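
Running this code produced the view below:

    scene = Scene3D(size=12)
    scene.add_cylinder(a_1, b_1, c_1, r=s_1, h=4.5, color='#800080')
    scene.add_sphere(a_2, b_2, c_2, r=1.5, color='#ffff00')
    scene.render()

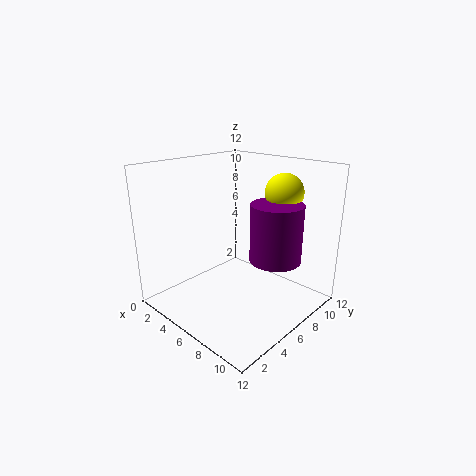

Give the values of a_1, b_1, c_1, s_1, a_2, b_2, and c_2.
a_1 = 9.5; b_1 = 6.5; c_1 = 5; s_1 = 2; a_2 = 9; b_2 = 8; c_2 = 10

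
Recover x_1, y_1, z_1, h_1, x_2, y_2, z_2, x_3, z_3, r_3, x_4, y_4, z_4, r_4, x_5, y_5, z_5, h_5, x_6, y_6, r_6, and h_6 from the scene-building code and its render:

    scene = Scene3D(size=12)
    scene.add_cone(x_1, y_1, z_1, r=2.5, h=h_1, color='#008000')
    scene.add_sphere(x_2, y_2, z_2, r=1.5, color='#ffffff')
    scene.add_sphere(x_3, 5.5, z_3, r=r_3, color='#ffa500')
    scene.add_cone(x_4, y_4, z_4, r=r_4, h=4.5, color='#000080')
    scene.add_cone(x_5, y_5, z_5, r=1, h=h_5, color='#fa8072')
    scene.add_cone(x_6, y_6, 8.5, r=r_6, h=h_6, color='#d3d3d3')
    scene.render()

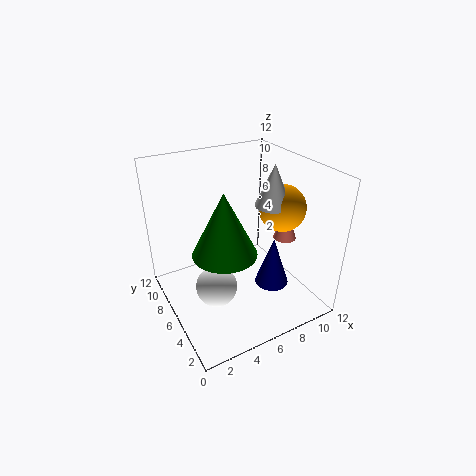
x_1 = 4
y_1 = 4.5
z_1 = 6
h_1 = 5
x_2 = 2.5
y_2 = 3
z_2 = 4.5
x_3 = 10
z_3 = 8
r_3 = 2
x_4 = 9
y_4 = 5
z_4 = 1
r_4 = 1.5
x_5 = 10.5
y_5 = 5.5
z_5 = 5
h_5 = 3
x_6 = 9
y_6 = 5.5
r_6 = 1.5
h_6 = 3.5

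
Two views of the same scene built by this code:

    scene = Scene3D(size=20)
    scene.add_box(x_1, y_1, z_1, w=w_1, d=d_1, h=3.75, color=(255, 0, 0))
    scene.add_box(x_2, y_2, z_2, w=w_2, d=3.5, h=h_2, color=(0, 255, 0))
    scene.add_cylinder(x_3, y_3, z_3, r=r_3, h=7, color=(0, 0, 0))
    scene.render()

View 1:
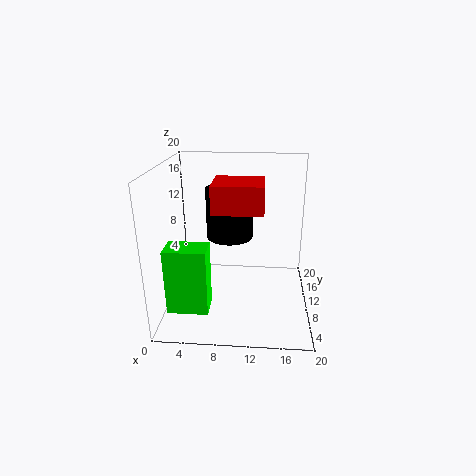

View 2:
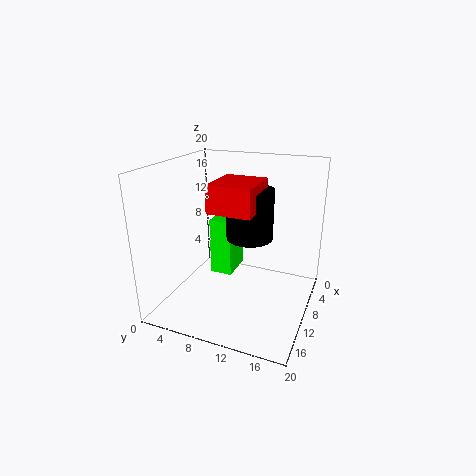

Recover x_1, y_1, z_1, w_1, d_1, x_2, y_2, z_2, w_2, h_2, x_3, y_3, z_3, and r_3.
x_1 = 6.75, y_1 = 7, z_1 = 14.25, w_1 = 6.75, d_1 = 6, x_2 = 1, y_2 = 3.75, z_2 = 1.5, w_2 = 5.5, h_2 = 9, x_3 = 8.75, y_3 = 11.25, z_3 = 9.75, r_3 = 3.25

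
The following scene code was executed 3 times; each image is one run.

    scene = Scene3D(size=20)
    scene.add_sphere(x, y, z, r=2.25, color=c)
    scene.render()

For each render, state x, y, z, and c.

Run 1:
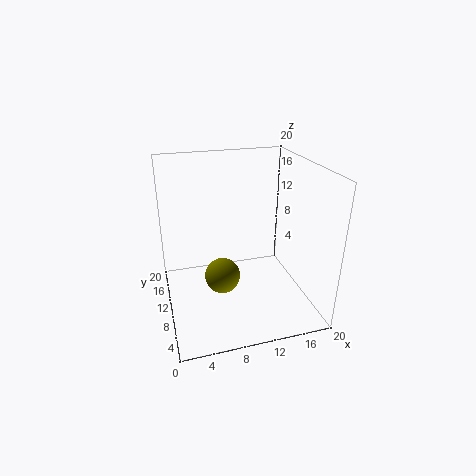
x = 6.75; y = 6; z = 7; c = 'olive'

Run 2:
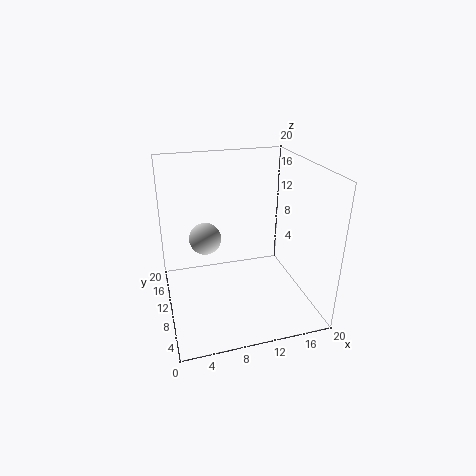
x = 5.75; y = 12; z = 9.5; c = 'lightgray'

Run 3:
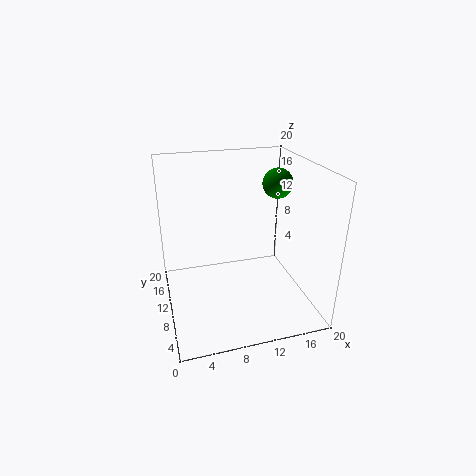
x = 17.25; y = 14; z = 16; c = 'green'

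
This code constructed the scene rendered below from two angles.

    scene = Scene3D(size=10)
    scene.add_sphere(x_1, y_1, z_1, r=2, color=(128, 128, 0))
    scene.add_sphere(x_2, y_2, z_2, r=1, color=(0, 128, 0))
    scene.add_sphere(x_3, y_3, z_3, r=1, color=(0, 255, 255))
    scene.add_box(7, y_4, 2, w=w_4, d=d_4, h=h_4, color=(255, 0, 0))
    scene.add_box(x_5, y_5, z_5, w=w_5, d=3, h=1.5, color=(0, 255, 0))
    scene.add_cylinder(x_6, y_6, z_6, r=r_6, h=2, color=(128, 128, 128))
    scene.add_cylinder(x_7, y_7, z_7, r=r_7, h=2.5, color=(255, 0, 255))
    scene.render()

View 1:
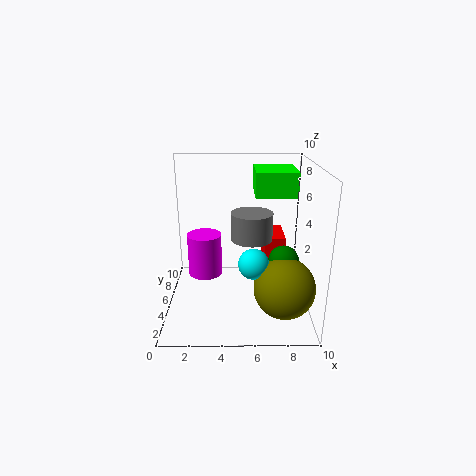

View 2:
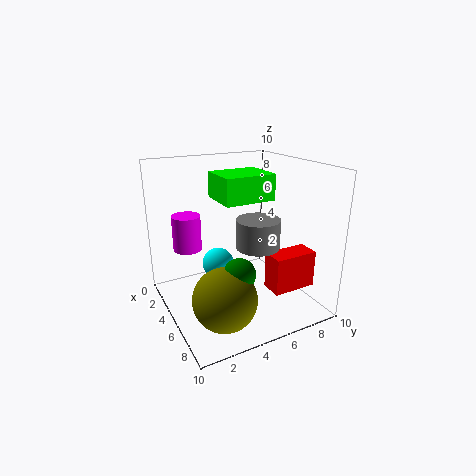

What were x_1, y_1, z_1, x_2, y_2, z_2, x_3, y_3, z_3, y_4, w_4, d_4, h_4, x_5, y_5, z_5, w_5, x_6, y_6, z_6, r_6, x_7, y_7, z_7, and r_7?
x_1 = 8, y_1 = 2.5, z_1 = 2.5, x_2 = 8, y_2 = 3.5, z_2 = 4, x_3 = 6, y_3 = 3, z_3 = 4, y_4 = 6, w_4 = 1.5, d_4 = 3, h_4 = 2.5, x_5 = 6, y_5 = 2.5, z_5 = 8.5, w_5 = 2.5, x_6 = 6, y_6 = 6, z_6 = 4.5, r_6 = 1.5, x_7 = 3, y_7 = 2, z_7 = 4, r_7 = 1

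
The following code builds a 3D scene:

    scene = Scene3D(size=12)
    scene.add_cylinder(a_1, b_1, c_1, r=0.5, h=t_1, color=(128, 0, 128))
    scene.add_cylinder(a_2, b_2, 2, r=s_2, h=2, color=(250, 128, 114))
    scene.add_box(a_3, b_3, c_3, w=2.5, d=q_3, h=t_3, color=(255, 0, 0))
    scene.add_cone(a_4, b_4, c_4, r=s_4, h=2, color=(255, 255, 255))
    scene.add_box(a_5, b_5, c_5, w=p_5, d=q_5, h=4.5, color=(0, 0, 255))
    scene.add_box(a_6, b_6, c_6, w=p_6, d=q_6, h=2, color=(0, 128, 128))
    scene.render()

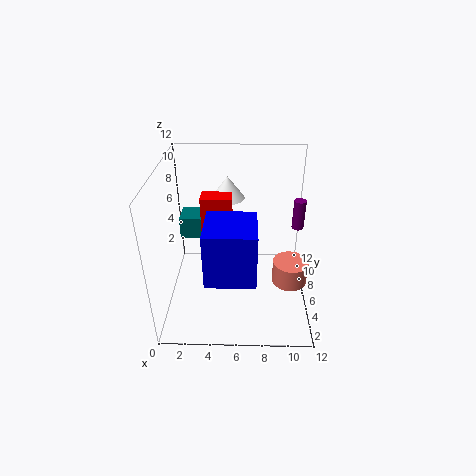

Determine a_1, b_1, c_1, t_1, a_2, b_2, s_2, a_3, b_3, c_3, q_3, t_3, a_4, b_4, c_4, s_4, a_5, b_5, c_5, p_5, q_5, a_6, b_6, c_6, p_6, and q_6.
a_1 = 11, b_1 = 7, c_1 = 6.5, t_1 = 2.5, a_2 = 10.5, b_2 = 5.5, s_2 = 1.5, a_3 = 3, b_3 = 6, c_3 = 4, q_3 = 1.5, t_3 = 5.5, a_4 = 5, b_4 = 9.5, c_4 = 8, s_4 = 1.5, a_5 = 3.5, b_5 = 2, c_5 = 4, p_5 = 4, q_5 = 4, a_6 = 0.5, b_6 = 9, c_6 = 4, p_6 = 3.5, q_6 = 2.5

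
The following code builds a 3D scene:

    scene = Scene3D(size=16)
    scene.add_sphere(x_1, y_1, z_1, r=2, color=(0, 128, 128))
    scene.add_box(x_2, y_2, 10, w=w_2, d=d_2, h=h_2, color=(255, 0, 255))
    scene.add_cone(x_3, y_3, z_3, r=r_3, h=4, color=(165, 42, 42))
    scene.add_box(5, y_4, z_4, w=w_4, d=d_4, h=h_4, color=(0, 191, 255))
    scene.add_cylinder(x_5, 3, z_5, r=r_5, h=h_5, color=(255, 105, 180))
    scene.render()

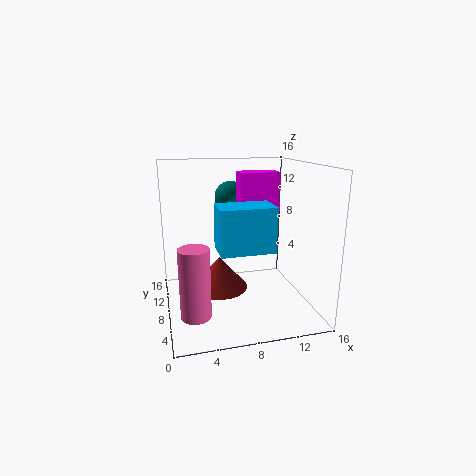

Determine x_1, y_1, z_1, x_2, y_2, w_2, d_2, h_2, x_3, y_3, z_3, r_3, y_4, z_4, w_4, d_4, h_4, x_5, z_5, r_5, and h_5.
x_1 = 8.5
y_1 = 13.5
z_1 = 11.5
x_2 = 8.5
y_2 = 8.5
w_2 = 4.5
d_2 = 2.5
h_2 = 5
x_3 = 6.5
y_3 = 11.5
z_3 = 0.5
r_3 = 3.5
y_4 = 2.5
z_4 = 8
w_4 = 5.5
d_4 = 3.5
h_4 = 4.5
x_5 = 2.5
z_5 = 2
r_5 = 1.5
h_5 = 7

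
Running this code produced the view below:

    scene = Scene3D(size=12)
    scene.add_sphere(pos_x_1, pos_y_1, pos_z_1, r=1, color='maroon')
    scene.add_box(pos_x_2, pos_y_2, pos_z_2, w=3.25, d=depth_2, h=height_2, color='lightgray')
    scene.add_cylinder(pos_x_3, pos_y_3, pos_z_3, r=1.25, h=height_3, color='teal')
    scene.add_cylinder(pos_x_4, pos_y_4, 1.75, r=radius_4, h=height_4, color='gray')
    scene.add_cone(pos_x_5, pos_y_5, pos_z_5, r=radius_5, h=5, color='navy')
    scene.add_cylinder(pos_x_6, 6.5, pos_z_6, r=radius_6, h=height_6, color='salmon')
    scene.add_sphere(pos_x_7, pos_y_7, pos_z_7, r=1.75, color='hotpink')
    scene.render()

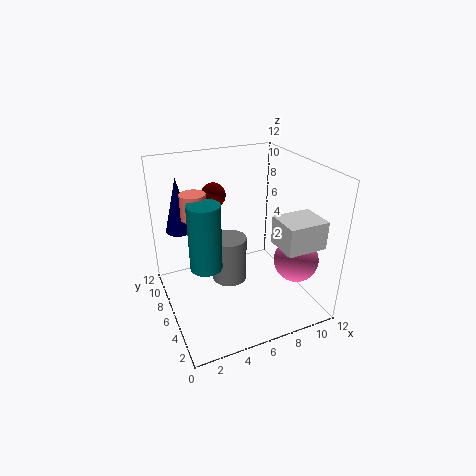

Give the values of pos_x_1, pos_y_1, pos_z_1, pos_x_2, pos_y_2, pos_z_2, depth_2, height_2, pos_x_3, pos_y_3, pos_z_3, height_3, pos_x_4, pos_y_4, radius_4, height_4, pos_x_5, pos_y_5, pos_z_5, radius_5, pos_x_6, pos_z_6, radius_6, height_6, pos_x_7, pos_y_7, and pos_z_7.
pos_x_1 = 4.5, pos_y_1 = 7.5, pos_z_1 = 9.5, pos_x_2 = 8, pos_y_2 = 1.25, pos_z_2 = 6.25, depth_2 = 2.75, height_2 = 2.25, pos_x_3 = 2.75, pos_y_3 = 4.75, pos_z_3 = 4.75, height_3 = 5.25, pos_x_4 = 5.5, pos_y_4 = 6.75, radius_4 = 1.5, height_4 = 4, pos_x_5 = 2.25, pos_y_5 = 10.75, pos_z_5 = 5.25, radius_5 = 1.25, pos_x_6 = 2.5, pos_z_6 = 8.25, radius_6 = 1, height_6 = 2, pos_x_7 = 9.5, pos_y_7 = 2.5, pos_z_7 = 5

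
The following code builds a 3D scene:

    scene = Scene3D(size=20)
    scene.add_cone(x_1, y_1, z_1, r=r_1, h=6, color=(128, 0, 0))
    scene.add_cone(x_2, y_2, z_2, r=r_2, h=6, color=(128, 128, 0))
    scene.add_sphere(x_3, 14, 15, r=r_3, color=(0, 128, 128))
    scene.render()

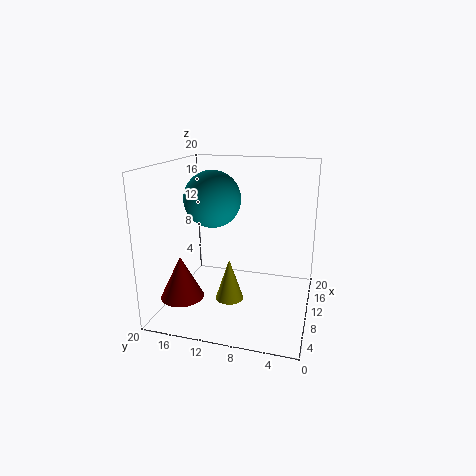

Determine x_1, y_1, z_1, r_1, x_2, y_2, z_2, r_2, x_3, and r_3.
x_1 = 6; y_1 = 17; z_1 = 2; r_1 = 3; x_2 = 9; y_2 = 11; z_2 = 1; r_2 = 2; x_3 = 11; r_3 = 4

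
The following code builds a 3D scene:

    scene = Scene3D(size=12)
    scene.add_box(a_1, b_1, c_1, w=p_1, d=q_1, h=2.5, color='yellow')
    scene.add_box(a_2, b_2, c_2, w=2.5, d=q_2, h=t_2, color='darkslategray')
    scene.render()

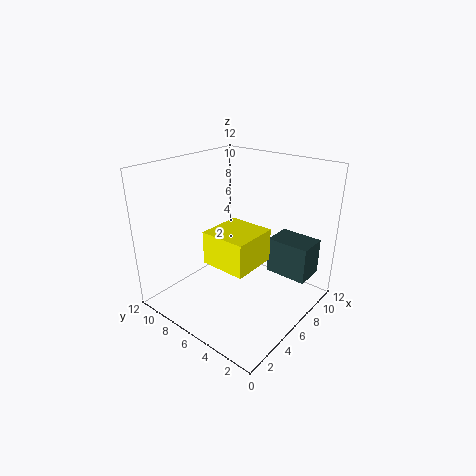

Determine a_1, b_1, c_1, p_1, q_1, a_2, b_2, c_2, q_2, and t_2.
a_1 = 2, b_1 = 2.5, c_1 = 5.5, p_1 = 3.5, q_1 = 3.5, a_2 = 7.5, b_2 = 0.5, c_2 = 3, q_2 = 3.5, t_2 = 3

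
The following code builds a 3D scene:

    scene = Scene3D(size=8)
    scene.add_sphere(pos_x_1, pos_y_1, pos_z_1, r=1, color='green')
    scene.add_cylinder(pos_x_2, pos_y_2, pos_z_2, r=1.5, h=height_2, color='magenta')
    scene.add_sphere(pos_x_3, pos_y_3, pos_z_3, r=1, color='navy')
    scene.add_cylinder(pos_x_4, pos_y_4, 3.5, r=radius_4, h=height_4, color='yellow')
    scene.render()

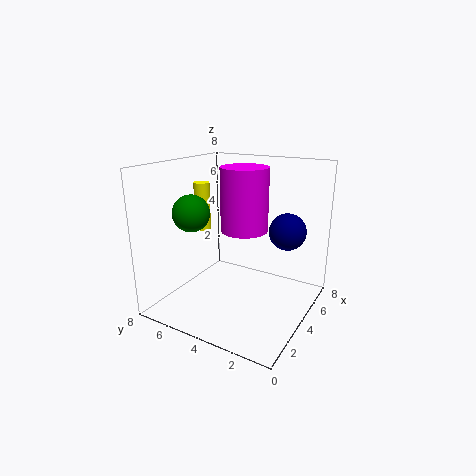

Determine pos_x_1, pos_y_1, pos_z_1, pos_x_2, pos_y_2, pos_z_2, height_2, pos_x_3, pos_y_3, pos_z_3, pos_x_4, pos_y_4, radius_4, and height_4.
pos_x_1 = 2.5; pos_y_1 = 6; pos_z_1 = 5.5; pos_x_2 = 6.5; pos_y_2 = 5; pos_z_2 = 3.5; height_2 = 4; pos_x_3 = 5; pos_y_3 = 1.5; pos_z_3 = 4.5; pos_x_4 = 5.5; pos_y_4 = 7.5; radius_4 = 0.5; height_4 = 3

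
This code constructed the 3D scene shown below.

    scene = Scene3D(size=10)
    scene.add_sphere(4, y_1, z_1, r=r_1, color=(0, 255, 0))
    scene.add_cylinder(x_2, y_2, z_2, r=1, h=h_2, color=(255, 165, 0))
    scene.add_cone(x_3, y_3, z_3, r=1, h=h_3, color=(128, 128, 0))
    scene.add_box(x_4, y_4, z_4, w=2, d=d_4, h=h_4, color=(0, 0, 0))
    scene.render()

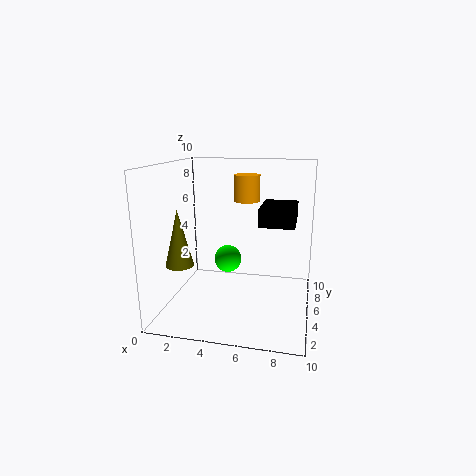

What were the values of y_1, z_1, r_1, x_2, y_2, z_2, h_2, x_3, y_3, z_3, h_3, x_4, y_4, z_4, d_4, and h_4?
y_1 = 6, z_1 = 3, r_1 = 1, x_2 = 5, y_2 = 8, z_2 = 7, h_2 = 2, x_3 = 1, y_3 = 4, z_3 = 3, h_3 = 4, x_4 = 7, y_4 = 1, z_4 = 7, d_4 = 3, h_4 = 1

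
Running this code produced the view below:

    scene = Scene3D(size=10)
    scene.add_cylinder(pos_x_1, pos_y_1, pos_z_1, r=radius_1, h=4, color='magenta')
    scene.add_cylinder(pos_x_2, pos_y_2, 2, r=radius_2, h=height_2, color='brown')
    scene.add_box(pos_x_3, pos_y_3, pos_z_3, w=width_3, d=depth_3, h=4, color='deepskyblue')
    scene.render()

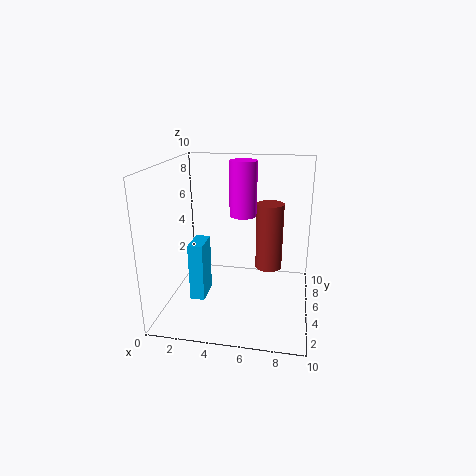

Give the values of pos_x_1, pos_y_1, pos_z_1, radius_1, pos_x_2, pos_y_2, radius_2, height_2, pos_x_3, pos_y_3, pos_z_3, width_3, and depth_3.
pos_x_1 = 5; pos_y_1 = 7; pos_z_1 = 6; radius_1 = 1; pos_x_2 = 7; pos_y_2 = 7; radius_2 = 1; height_2 = 5; pos_x_3 = 2; pos_y_3 = 3; pos_z_3 = 1; width_3 = 1; depth_3 = 2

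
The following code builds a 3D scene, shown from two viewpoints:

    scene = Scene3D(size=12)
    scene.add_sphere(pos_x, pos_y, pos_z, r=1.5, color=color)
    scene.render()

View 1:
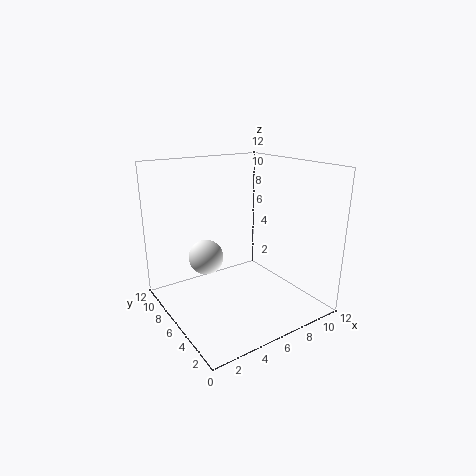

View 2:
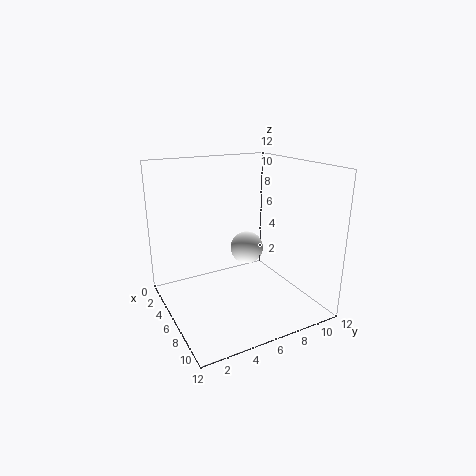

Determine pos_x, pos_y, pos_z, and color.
pos_x = 4
pos_y = 8
pos_z = 4
color = 'white'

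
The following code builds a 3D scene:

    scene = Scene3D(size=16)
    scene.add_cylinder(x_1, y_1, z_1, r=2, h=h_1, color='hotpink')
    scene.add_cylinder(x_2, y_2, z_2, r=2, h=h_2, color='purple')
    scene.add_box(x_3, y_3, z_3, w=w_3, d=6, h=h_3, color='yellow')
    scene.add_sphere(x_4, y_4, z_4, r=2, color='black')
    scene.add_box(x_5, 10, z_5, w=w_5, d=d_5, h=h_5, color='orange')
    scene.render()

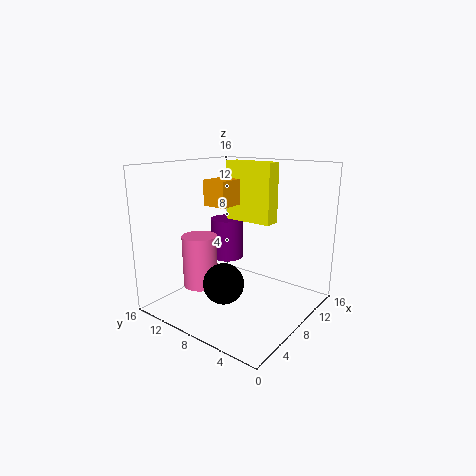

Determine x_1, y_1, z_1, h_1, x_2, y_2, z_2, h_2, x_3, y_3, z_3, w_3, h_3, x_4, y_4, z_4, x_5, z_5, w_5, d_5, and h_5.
x_1 = 6; y_1 = 12; z_1 = 2; h_1 = 6; x_2 = 11; y_2 = 12; z_2 = 4; h_2 = 5; x_3 = 11; y_3 = 6; z_3 = 9; w_3 = 2; h_3 = 7; x_4 = 3; y_4 = 6; z_4 = 5; x_5 = 8; z_5 = 11; w_5 = 4; d_5 = 3; h_5 = 3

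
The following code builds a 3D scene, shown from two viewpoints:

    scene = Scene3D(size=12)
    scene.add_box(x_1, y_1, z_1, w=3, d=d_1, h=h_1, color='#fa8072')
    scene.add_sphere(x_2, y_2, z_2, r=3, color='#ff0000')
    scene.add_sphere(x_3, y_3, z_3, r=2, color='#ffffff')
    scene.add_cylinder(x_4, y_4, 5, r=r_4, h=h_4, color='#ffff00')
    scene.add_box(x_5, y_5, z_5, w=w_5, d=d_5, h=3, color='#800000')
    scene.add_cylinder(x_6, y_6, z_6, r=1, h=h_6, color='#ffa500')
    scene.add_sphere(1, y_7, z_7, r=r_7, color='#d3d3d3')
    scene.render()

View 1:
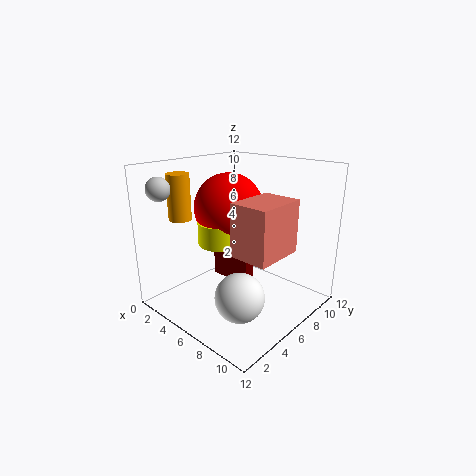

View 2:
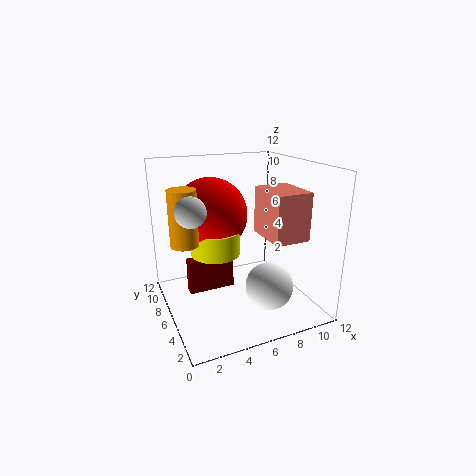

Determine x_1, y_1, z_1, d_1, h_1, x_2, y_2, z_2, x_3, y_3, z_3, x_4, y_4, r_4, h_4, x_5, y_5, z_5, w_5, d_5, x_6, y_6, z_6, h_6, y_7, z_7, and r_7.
x_1 = 8
y_1 = 3
z_1 = 6
d_1 = 4
h_1 = 4
x_2 = 4
y_2 = 7
z_2 = 8
x_3 = 8
y_3 = 4
z_3 = 2
x_4 = 4
y_4 = 6
r_4 = 2
h_4 = 2
x_5 = 2
y_5 = 7
z_5 = 1
w_5 = 4
d_5 = 1
x_6 = 1
y_6 = 4
z_6 = 7
h_6 = 4
y_7 = 2
z_7 = 10
r_7 = 1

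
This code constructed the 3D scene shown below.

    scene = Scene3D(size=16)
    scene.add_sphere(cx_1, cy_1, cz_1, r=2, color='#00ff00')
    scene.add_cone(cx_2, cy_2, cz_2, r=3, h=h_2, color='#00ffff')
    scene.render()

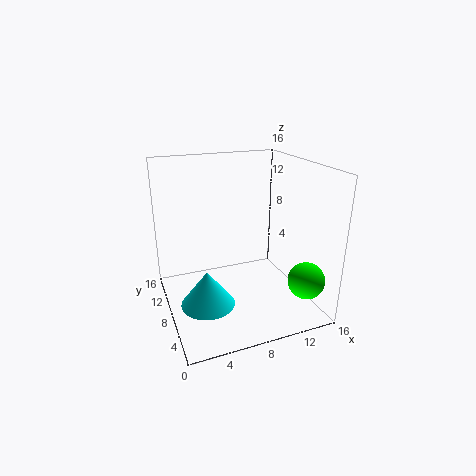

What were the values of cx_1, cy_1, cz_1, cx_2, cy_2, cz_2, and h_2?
cx_1 = 14
cy_1 = 3
cz_1 = 4
cx_2 = 4
cy_2 = 7
cz_2 = 1
h_2 = 4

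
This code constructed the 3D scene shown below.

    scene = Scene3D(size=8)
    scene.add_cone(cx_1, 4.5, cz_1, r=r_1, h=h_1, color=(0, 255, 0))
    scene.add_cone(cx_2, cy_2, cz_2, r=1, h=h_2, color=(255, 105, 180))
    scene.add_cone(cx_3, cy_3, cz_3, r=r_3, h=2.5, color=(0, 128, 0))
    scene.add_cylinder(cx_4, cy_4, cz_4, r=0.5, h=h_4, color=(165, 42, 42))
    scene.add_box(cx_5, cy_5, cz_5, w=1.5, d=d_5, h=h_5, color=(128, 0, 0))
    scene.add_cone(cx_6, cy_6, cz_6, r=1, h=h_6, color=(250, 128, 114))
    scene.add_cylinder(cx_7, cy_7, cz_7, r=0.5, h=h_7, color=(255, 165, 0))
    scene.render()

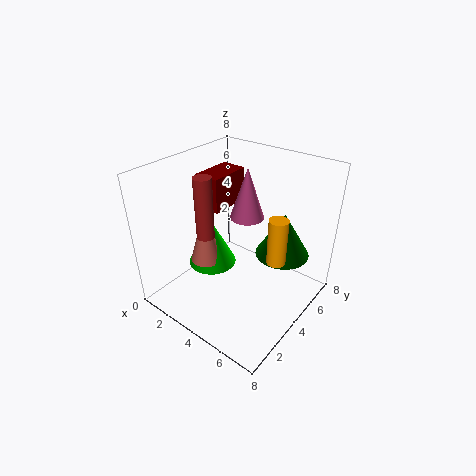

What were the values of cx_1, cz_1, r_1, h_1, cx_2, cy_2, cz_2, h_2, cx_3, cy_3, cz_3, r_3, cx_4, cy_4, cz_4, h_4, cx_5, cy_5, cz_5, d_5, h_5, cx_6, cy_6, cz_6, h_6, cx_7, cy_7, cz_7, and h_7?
cx_1 = 1.5; cz_1 = 1; r_1 = 1.5; h_1 = 3; cx_2 = 3.5; cy_2 = 5.5; cz_2 = 4.5; h_2 = 3; cx_3 = 6; cy_3 = 5.5; cz_3 = 3; r_3 = 1.5; cx_4 = 2.5; cy_4 = 3; cz_4 = 4; h_4 = 3.5; cx_5 = 1; cy_5 = 4; cz_5 = 5; d_5 = 2.5; h_5 = 2; cx_6 = 1.5; cy_6 = 4; cz_6 = 1.5; h_6 = 3.5; cx_7 = 6.5; cy_7 = 4; cz_7 = 3.5; h_7 = 2.5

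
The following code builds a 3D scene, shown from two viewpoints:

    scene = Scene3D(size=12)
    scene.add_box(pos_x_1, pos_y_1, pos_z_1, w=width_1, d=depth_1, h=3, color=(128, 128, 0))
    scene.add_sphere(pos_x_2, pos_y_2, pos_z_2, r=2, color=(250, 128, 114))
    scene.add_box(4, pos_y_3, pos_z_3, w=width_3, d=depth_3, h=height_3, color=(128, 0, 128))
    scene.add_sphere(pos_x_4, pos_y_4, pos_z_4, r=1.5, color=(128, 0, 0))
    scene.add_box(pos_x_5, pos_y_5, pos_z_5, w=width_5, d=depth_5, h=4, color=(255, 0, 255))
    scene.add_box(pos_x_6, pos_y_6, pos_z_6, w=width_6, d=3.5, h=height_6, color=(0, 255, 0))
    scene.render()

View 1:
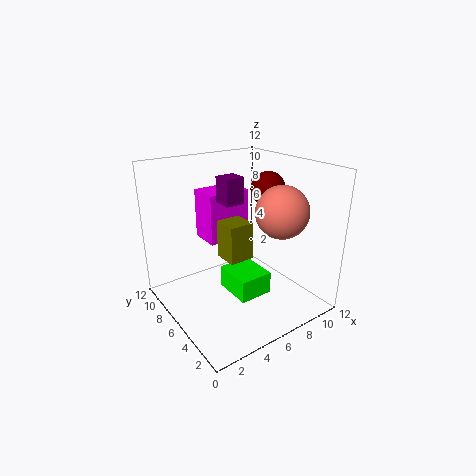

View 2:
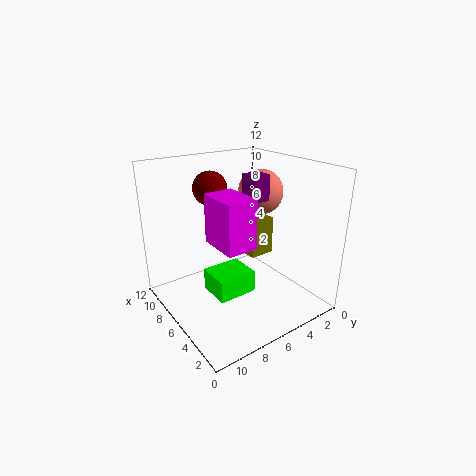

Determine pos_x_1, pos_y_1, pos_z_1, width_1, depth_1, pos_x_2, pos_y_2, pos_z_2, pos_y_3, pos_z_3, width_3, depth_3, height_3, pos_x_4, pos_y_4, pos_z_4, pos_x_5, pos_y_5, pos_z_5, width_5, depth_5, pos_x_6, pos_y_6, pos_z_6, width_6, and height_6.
pos_x_1 = 4; pos_y_1 = 4; pos_z_1 = 5; width_1 = 2; depth_1 = 2; pos_x_2 = 7.5; pos_y_2 = 2.5; pos_z_2 = 9; pos_y_3 = 4.5; pos_z_3 = 9.5; width_3 = 1.5; depth_3 = 1.5; height_3 = 2; pos_x_4 = 9.5; pos_y_4 = 6.5; pos_z_4 = 9.5; pos_x_5 = 3.5; pos_y_5 = 6; pos_z_5 = 6; width_5 = 3.5; depth_5 = 2.5; pos_x_6 = 5.5; pos_y_6 = 4.5; pos_z_6 = 0.5; width_6 = 3; height_6 = 2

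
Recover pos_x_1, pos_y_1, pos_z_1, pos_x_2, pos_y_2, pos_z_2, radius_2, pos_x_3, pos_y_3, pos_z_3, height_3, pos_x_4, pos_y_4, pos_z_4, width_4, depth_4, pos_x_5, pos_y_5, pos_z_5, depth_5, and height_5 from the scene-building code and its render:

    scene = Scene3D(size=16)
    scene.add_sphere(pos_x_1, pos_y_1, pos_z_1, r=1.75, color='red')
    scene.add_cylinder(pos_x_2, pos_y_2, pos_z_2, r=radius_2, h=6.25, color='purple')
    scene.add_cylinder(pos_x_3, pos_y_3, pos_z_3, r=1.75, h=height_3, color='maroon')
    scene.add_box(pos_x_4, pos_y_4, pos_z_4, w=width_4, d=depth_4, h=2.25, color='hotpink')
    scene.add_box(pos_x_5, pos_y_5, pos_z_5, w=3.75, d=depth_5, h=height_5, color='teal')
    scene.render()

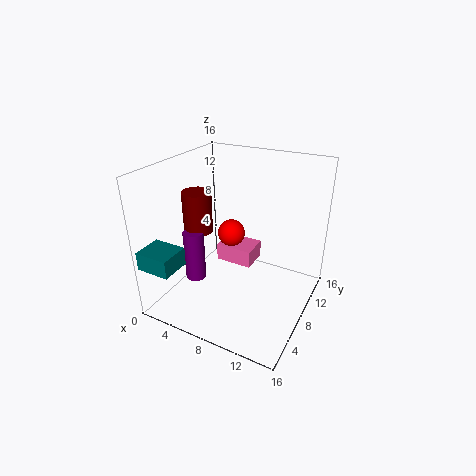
pos_x_1 = 4.5; pos_y_1 = 12.75; pos_z_1 = 5.5; pos_x_2 = 2.25; pos_y_2 = 7.5; pos_z_2 = 1.25; radius_2 = 1.25; pos_x_3 = 2; pos_y_3 = 9; pos_z_3 = 7; height_3 = 5; pos_x_4 = 3; pos_y_4 = 11.5; pos_z_4 = 1.75; width_4 = 4.75; depth_4 = 3.5; pos_x_5 = 0.25; pos_y_5 = 0.25; pos_z_5 = 6; depth_5 = 3.25; height_5 = 2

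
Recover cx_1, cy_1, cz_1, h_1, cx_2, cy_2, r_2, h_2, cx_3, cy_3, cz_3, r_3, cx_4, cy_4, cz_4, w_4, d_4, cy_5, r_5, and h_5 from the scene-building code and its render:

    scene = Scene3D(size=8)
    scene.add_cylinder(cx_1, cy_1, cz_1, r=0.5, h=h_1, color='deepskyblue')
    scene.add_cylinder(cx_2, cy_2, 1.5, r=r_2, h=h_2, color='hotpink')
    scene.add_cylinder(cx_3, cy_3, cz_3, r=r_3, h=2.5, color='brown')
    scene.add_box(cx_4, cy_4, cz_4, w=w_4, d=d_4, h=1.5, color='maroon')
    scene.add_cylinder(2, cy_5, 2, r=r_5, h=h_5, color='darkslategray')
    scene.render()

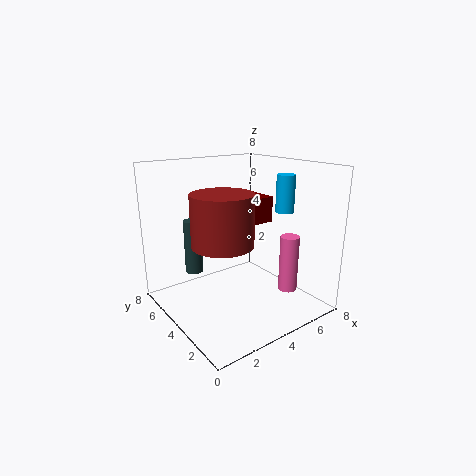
cx_1 = 6; cy_1 = 2.5; cz_1 = 5.5; h_1 = 2; cx_2 = 5.5; cy_2 = 1.5; r_2 = 0.5; h_2 = 3; cx_3 = 2; cy_3 = 2.5; cz_3 = 4.5; r_3 = 1.5; cx_4 = 5; cy_4 = 4; cz_4 = 4.5; w_4 = 1.5; d_4 = 2; cy_5 = 5.5; r_5 = 0.5; h_5 = 3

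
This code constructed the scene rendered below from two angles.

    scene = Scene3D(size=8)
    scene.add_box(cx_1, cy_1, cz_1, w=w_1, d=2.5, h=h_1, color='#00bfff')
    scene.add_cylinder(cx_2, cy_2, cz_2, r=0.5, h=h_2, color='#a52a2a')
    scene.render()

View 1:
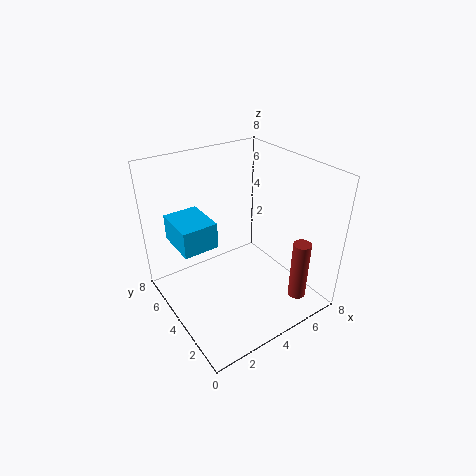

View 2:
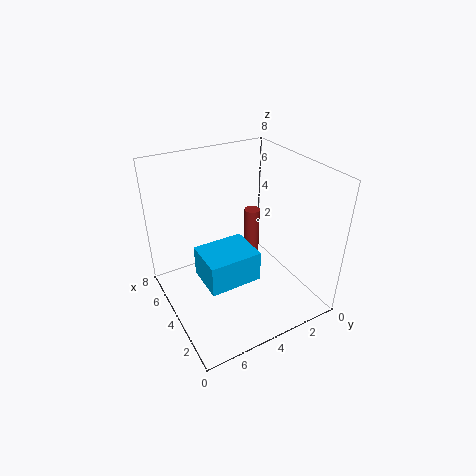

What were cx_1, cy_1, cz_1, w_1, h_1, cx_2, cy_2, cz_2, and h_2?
cx_1 = 1
cy_1 = 4.5
cz_1 = 3.5
w_1 = 2
h_1 = 1.5
cx_2 = 6.5
cy_2 = 1.5
cz_2 = 0.5
h_2 = 3.5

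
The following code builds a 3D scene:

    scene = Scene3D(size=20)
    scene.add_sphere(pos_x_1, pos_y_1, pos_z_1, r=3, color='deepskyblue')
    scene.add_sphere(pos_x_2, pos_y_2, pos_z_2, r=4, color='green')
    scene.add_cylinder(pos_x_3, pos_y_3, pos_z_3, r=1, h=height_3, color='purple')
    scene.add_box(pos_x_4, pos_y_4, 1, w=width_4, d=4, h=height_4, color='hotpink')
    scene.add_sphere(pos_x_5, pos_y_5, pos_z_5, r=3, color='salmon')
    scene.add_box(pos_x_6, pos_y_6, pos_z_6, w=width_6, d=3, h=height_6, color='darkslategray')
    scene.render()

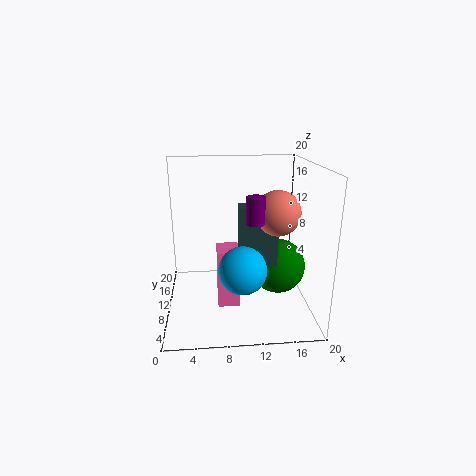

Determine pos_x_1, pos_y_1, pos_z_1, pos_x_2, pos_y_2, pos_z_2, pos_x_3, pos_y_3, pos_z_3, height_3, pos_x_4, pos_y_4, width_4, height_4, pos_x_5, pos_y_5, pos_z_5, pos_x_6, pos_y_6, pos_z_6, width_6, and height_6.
pos_x_1 = 10
pos_y_1 = 4
pos_z_1 = 8
pos_x_2 = 16
pos_y_2 = 11
pos_z_2 = 5
pos_x_3 = 11
pos_y_3 = 1
pos_z_3 = 15
height_3 = 3
pos_x_4 = 7
pos_y_4 = 7
width_4 = 3
height_4 = 8
pos_x_5 = 15
pos_y_5 = 8
pos_z_5 = 14
pos_x_6 = 10
pos_y_6 = 7
pos_z_6 = 7
width_6 = 5
height_6 = 8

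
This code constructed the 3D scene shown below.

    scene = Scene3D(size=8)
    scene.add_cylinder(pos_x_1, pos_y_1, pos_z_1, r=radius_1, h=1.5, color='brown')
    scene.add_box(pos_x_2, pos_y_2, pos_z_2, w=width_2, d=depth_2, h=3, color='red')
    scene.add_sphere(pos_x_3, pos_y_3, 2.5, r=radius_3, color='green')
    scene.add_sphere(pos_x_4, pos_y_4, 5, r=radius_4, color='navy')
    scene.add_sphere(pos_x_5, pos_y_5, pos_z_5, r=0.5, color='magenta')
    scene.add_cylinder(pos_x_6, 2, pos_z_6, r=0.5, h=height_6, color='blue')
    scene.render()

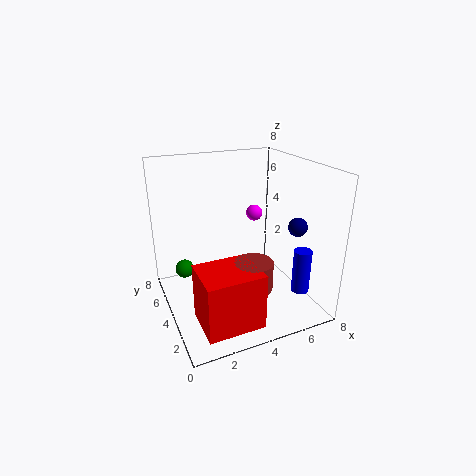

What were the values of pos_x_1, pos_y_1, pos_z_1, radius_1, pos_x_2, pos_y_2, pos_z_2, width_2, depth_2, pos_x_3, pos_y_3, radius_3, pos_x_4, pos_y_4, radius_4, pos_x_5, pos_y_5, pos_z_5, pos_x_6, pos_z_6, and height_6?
pos_x_1 = 4
pos_y_1 = 2
pos_z_1 = 2
radius_1 = 1
pos_x_2 = 1
pos_y_2 = 0.5
pos_z_2 = 0.5
width_2 = 3
depth_2 = 2.5
pos_x_3 = 1
pos_y_3 = 4.5
radius_3 = 0.5
pos_x_4 = 6.5
pos_y_4 = 2
radius_4 = 0.5
pos_x_5 = 6
pos_y_5 = 6
pos_z_5 = 4.5
pos_x_6 = 7
pos_z_6 = 1
height_6 = 2.5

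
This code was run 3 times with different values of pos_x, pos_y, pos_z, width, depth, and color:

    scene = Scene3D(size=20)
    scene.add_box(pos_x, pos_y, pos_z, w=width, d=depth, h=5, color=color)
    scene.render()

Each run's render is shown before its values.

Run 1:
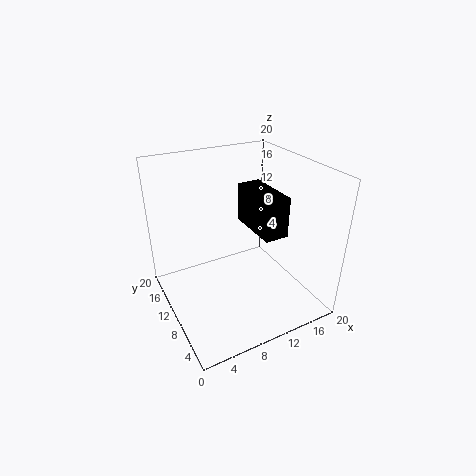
pos_x = 10
pos_y = 3
pos_z = 13
width = 3
depth = 7
color = 'black'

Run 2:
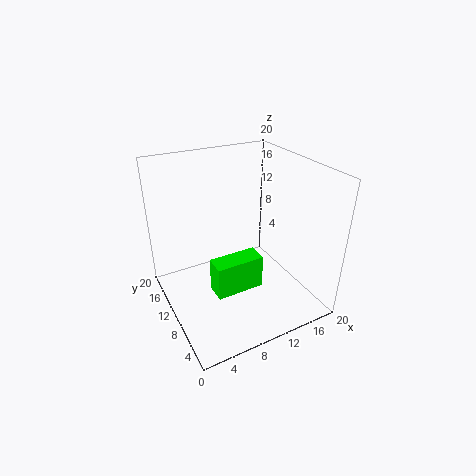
pos_x = 6
pos_y = 8
pos_z = 2
width = 7
depth = 3
color = 'lime'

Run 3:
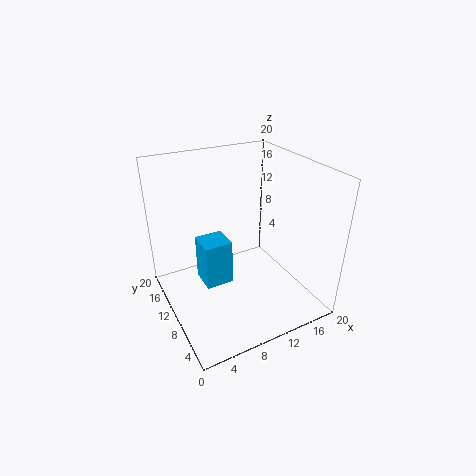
pos_x = 2
pos_y = 2
pos_z = 10
width = 3
depth = 3
color = 'deepskyblue'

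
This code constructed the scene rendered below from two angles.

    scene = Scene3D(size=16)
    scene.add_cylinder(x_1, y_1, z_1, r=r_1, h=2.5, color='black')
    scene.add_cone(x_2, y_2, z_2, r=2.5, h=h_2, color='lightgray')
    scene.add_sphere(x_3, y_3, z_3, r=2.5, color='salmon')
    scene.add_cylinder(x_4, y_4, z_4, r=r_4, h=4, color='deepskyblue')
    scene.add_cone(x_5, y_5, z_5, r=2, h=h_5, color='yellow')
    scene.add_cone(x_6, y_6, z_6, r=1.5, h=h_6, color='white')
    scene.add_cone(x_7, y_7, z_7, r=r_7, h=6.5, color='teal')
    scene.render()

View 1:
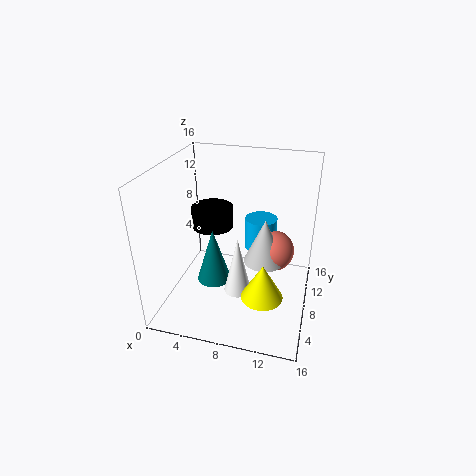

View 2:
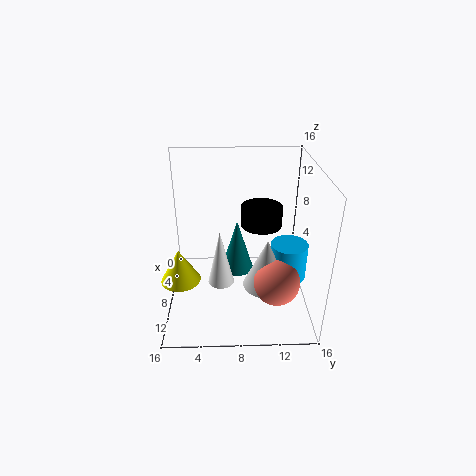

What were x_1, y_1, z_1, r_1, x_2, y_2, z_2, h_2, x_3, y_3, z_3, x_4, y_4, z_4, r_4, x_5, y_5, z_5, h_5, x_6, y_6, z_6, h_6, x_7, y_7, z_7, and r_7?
x_1 = 4, y_1 = 11, z_1 = 7.5, r_1 = 2.5, x_2 = 10.5, y_2 = 11, z_2 = 3.5, h_2 = 5.5, x_3 = 11.5, y_3 = 12, z_3 = 4.5, x_4 = 9.5, y_4 = 13.5, z_4 = 4, r_4 = 2, x_5 = 12, y_5 = 2, z_5 = 5.5, h_5 = 3.5, x_6 = 8.5, y_6 = 6, z_6 = 2.5, h_6 = 6.5, x_7 = 5, y_7 = 8, z_7 = 2, r_7 = 2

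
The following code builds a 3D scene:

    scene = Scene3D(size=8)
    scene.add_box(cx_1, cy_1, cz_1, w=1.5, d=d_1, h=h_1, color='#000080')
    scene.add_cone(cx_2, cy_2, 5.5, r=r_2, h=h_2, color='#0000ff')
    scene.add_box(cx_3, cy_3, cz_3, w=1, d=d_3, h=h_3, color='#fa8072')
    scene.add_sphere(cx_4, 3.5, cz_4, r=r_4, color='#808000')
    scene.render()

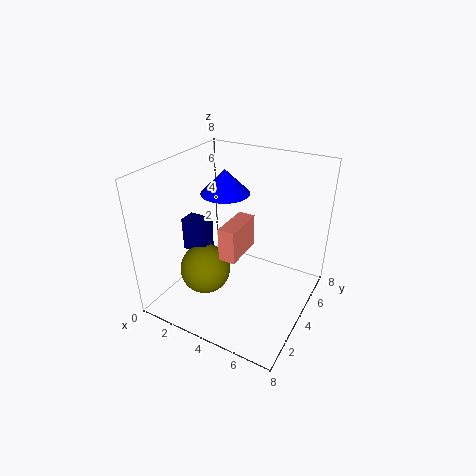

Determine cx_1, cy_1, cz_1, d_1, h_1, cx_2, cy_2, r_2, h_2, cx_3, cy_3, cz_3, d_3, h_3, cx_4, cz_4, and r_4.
cx_1 = 0.5, cy_1 = 3.5, cz_1 = 2.5, d_1 = 1, h_1 = 2, cx_2 = 2, cy_2 = 6, r_2 = 1.5, h_2 = 1.5, cx_3 = 3, cy_3 = 3.5, cz_3 = 2.5, d_3 = 2.5, h_3 = 2, cx_4 = 2, cz_4 = 1.5, r_4 = 1.5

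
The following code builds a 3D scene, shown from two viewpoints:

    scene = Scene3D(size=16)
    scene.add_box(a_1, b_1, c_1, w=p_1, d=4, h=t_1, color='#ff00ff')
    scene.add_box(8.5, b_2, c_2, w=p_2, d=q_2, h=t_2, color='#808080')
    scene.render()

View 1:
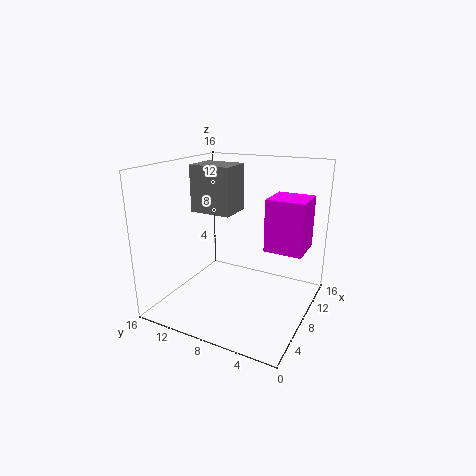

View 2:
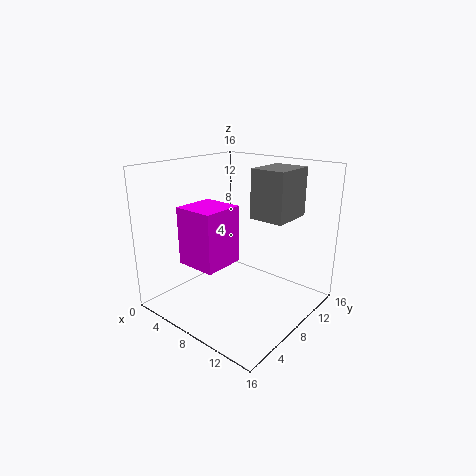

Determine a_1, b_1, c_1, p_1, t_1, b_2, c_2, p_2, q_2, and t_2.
a_1 = 7
b_1 = 0.5
c_1 = 7.5
p_1 = 4
t_1 = 5.5
b_2 = 9.5
c_2 = 10
p_2 = 4
q_2 = 5
t_2 = 5.5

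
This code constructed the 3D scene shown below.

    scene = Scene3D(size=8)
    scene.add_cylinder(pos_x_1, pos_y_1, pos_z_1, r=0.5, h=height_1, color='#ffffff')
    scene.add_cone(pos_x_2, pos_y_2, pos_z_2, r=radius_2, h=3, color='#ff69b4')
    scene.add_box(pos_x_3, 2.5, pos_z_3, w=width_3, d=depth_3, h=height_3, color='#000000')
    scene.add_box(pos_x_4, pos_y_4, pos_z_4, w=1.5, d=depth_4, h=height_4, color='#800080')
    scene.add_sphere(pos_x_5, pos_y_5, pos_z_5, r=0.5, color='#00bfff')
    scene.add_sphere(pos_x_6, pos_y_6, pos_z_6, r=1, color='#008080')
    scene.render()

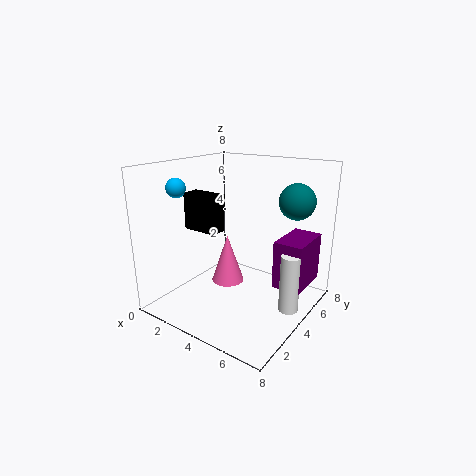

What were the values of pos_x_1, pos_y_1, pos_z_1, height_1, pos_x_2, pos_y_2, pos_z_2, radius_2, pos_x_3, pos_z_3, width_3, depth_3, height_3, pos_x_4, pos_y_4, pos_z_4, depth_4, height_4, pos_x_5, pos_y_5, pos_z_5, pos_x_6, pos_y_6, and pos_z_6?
pos_x_1 = 7.5; pos_y_1 = 3.5; pos_z_1 = 1; height_1 = 3; pos_x_2 = 2.5; pos_y_2 = 5; pos_z_2 = 0.5; radius_2 = 1; pos_x_3 = 1.5; pos_z_3 = 4.5; width_3 = 2; depth_3 = 1; height_3 = 2; pos_x_4 = 6.5; pos_y_4 = 3.5; pos_z_4 = 2; depth_4 = 2.5; height_4 = 2.5; pos_x_5 = 2; pos_y_5 = 1.5; pos_z_5 = 7; pos_x_6 = 6.5; pos_y_6 = 6; pos_z_6 = 6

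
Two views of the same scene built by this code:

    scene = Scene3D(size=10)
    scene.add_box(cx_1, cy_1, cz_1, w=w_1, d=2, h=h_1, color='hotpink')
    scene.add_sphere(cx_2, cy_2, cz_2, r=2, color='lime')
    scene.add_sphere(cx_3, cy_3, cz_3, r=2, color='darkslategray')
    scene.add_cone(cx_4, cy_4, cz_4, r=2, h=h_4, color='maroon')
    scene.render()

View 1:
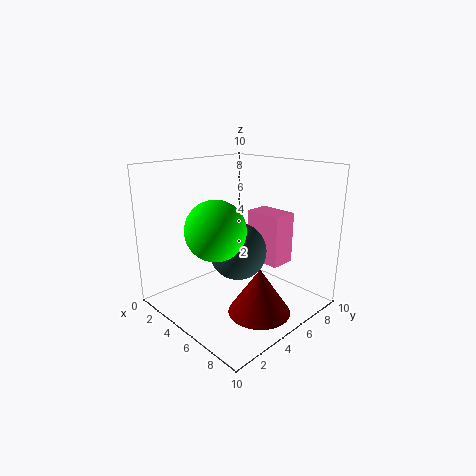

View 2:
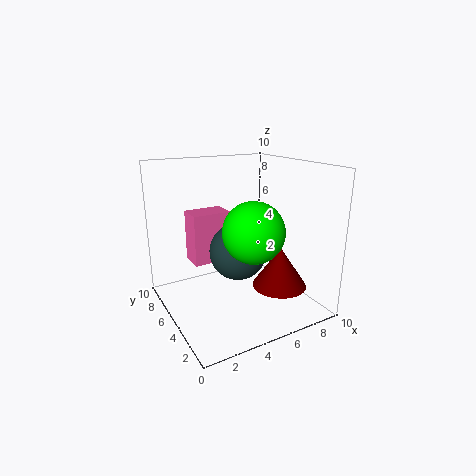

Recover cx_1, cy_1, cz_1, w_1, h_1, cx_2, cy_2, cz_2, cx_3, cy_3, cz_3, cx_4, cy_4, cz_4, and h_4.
cx_1 = 3
cy_1 = 8
cz_1 = 2
w_1 = 3
h_1 = 4
cx_2 = 5
cy_2 = 3
cz_2 = 6
cx_3 = 5
cy_3 = 5
cz_3 = 4
cx_4 = 8
cy_4 = 4
cz_4 = 1
h_4 = 3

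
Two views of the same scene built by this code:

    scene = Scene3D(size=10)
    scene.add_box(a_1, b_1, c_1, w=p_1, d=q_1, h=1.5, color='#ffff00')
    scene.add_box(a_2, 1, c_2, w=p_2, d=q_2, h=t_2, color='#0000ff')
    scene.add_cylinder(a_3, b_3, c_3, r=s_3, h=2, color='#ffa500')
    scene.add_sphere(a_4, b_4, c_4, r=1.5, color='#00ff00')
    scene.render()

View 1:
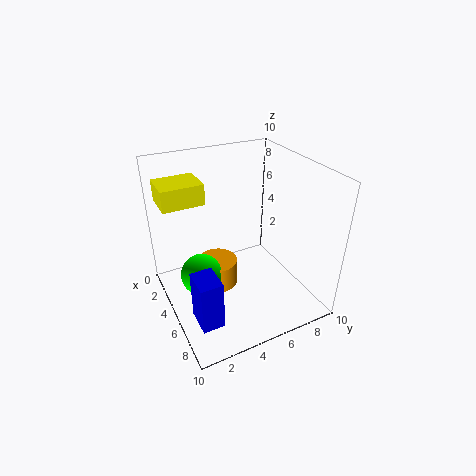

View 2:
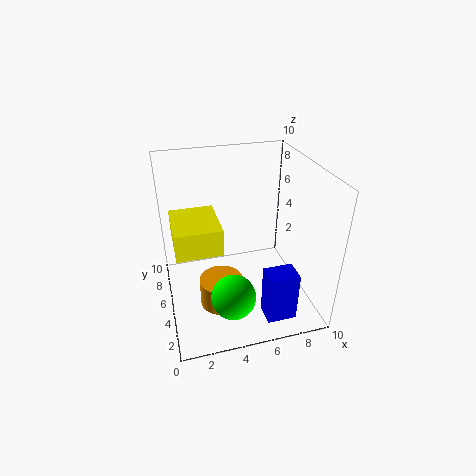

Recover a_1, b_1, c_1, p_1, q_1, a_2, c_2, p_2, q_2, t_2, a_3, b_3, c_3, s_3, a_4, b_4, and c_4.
a_1 = 0.5; b_1 = 0.5; c_1 = 7; p_1 = 2.5; q_1 = 3; a_2 = 6; c_2 = 0.5; p_2 = 2; q_2 = 1.5; t_2 = 3.5; a_3 = 3.5; b_3 = 4; c_3 = 0.5; s_3 = 1.5; a_4 = 4; b_4 = 2.5; c_4 = 2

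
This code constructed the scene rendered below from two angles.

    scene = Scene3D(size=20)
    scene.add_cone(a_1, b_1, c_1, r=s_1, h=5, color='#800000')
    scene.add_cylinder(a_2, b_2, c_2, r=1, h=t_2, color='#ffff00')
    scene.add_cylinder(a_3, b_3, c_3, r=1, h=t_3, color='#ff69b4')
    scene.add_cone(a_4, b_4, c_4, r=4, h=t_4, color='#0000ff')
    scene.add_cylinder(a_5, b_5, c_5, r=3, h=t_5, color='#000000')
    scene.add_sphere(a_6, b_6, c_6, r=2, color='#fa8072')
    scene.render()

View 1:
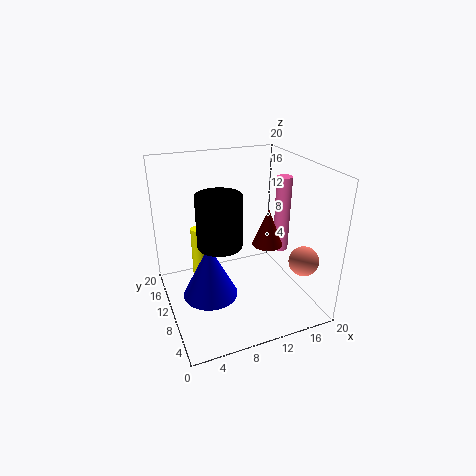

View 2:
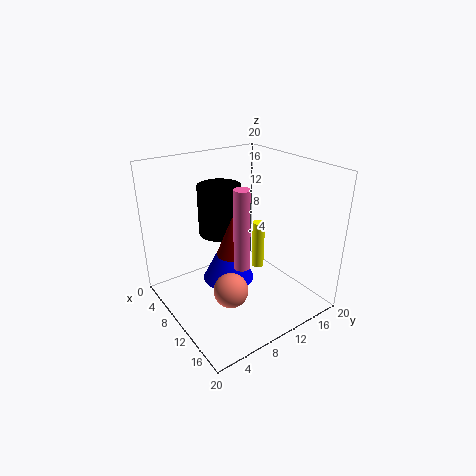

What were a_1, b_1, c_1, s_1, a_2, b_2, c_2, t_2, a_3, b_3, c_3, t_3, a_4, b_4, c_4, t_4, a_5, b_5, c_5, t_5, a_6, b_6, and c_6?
a_1 = 13
b_1 = 7
c_1 = 10
s_1 = 2
a_2 = 6
b_2 = 17
c_2 = 1
t_2 = 8
a_3 = 15
b_3 = 7
c_3 = 9
t_3 = 10
a_4 = 6
b_4 = 11
c_4 = 1
t_4 = 8
a_5 = 7
b_5 = 9
c_5 = 10
t_5 = 7
a_6 = 17
b_6 = 4
c_6 = 8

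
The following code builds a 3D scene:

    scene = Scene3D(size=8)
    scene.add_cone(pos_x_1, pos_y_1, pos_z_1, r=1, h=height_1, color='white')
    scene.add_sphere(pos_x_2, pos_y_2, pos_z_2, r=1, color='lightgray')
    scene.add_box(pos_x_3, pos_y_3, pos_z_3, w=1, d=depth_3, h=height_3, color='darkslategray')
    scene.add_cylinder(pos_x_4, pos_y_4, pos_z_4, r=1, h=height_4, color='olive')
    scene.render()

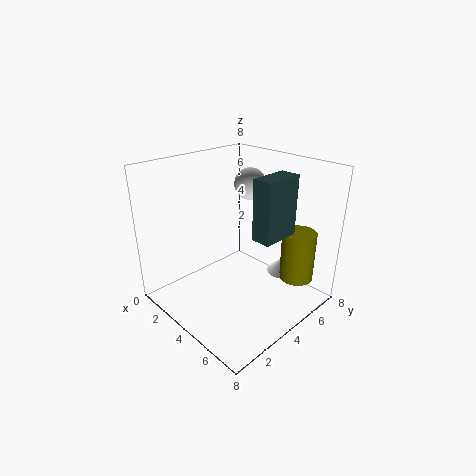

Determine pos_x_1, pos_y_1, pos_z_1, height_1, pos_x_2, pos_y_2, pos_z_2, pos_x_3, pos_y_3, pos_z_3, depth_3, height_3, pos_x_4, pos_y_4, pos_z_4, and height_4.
pos_x_1 = 5
pos_y_1 = 7
pos_z_1 = 1
height_1 = 1
pos_x_2 = 2
pos_y_2 = 7
pos_z_2 = 6
pos_x_3 = 6
pos_y_3 = 3
pos_z_3 = 5
depth_3 = 2
height_3 = 3
pos_x_4 = 6
pos_y_4 = 7
pos_z_4 = 1
height_4 = 3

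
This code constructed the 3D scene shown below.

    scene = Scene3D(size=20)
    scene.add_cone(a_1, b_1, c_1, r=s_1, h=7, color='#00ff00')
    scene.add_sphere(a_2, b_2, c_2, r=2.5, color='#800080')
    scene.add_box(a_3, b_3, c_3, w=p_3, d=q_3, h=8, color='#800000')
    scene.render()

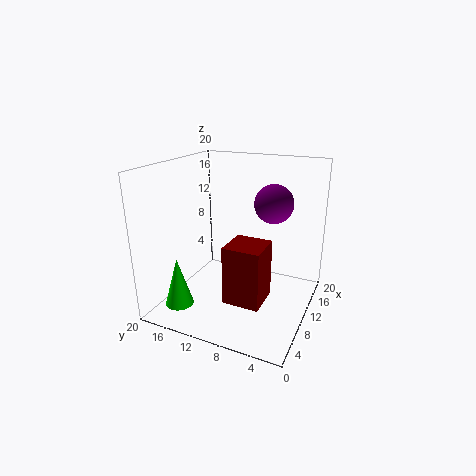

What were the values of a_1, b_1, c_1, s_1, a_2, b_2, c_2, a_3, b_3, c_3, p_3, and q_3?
a_1 = 5, b_1 = 17, c_1 = 0.5, s_1 = 2, a_2 = 10, b_2 = 5, c_2 = 15.5, a_3 = 5, b_3 = 5, c_3 = 2.5, p_3 = 5, q_3 = 5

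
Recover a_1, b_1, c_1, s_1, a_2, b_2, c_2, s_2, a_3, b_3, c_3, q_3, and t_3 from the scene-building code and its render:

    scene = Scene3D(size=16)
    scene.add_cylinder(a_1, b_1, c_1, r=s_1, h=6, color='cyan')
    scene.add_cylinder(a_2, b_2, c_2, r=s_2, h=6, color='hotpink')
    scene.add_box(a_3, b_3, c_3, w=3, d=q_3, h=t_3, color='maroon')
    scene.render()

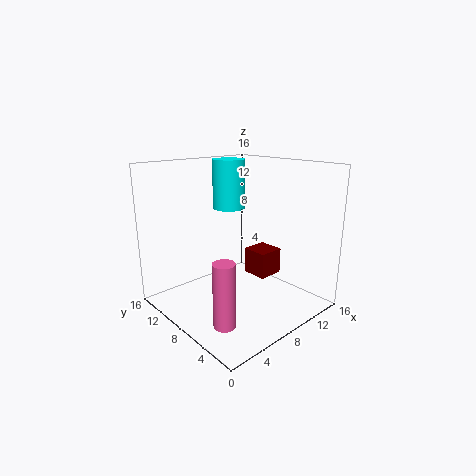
a_1 = 11, b_1 = 13, c_1 = 10, s_1 = 2, a_2 = 1, b_2 = 2, c_2 = 3, s_2 = 1, a_3 = 10, b_3 = 6, c_3 = 3, q_3 = 3, t_3 = 3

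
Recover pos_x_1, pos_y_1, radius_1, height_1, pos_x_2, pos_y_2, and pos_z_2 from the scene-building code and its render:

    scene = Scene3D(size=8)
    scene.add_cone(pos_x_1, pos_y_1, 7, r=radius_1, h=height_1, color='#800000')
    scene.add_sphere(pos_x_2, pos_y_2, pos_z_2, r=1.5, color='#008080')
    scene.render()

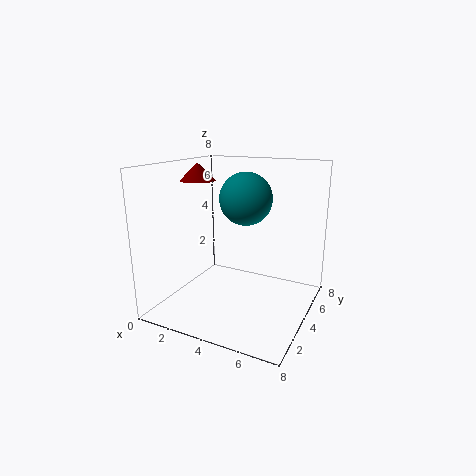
pos_x_1 = 1.5
pos_y_1 = 4
radius_1 = 1
height_1 = 1
pos_x_2 = 4
pos_y_2 = 5
pos_z_2 = 6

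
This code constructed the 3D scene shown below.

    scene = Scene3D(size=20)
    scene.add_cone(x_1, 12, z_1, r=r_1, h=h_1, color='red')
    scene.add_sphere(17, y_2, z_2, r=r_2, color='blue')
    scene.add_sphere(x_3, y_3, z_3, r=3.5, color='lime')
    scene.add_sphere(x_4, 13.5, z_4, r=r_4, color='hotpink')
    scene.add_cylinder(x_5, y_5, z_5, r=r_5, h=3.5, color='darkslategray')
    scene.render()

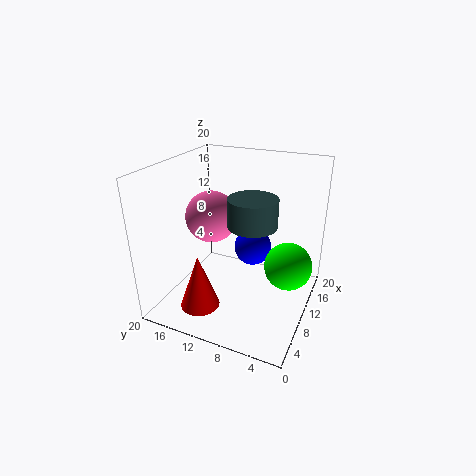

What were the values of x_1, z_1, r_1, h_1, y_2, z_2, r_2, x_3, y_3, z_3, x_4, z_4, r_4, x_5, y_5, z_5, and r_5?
x_1 = 2.5
z_1 = 3.5
r_1 = 2.5
h_1 = 7
y_2 = 10.5
z_2 = 5
r_2 = 3
x_3 = 13.5
y_3 = 3.5
z_3 = 5
x_4 = 9
z_4 = 13
r_4 = 3.5
x_5 = 6.5
y_5 = 6.5
z_5 = 14
r_5 = 3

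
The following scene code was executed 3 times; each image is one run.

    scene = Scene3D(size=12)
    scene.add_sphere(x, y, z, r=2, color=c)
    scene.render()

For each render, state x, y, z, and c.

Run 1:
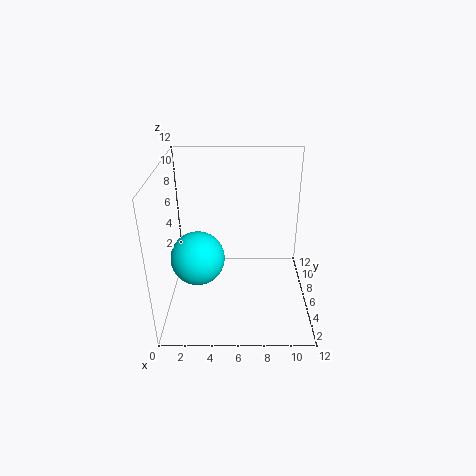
x = 3
y = 3
z = 6
c = 'cyan'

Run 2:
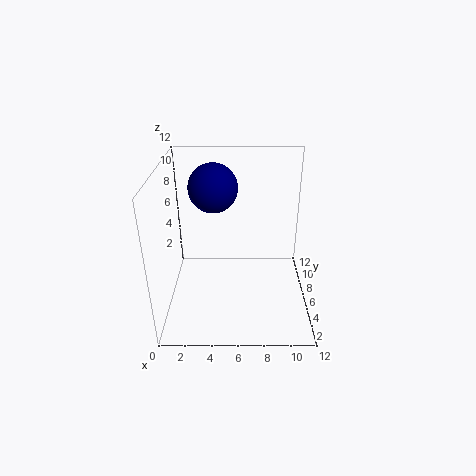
x = 4
y = 7
z = 10
c = 'navy'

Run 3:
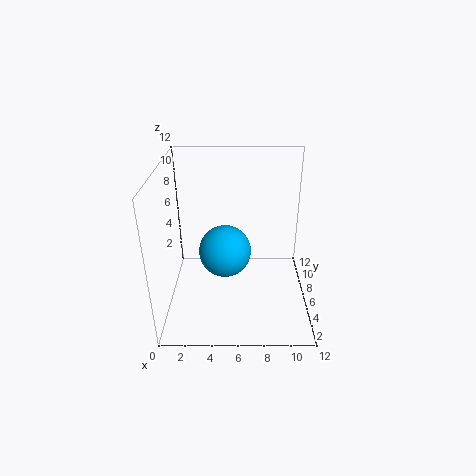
x = 5
y = 4
z = 6
c = 'deepskyblue'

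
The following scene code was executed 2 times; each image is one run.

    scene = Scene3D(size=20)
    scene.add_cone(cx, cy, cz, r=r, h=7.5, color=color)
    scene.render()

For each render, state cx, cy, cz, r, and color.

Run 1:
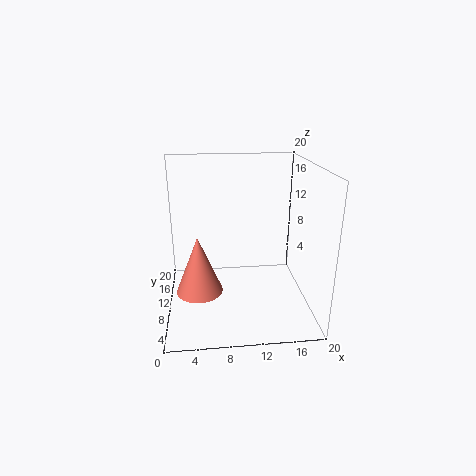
cx = 4.5; cy = 6; cz = 4.5; r = 3; color = 'salmon'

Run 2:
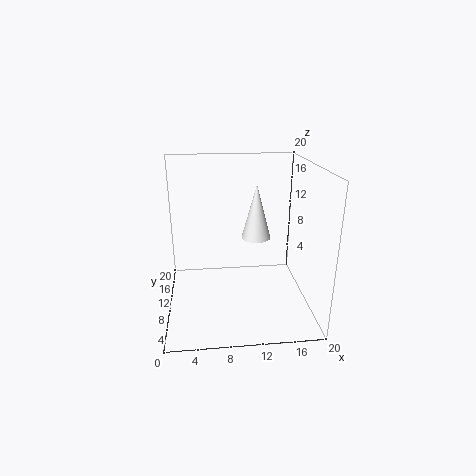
cx = 12.5; cy = 10; cz = 10; r = 2; color = 'white'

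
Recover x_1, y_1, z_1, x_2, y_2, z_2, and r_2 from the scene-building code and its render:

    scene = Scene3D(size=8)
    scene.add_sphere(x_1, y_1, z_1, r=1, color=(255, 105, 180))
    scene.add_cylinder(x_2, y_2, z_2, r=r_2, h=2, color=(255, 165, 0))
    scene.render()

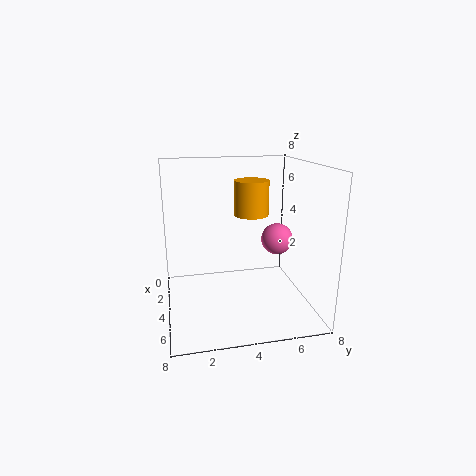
x_1 = 2
y_1 = 7
z_1 = 3
x_2 = 3
y_2 = 5
z_2 = 5
r_2 = 1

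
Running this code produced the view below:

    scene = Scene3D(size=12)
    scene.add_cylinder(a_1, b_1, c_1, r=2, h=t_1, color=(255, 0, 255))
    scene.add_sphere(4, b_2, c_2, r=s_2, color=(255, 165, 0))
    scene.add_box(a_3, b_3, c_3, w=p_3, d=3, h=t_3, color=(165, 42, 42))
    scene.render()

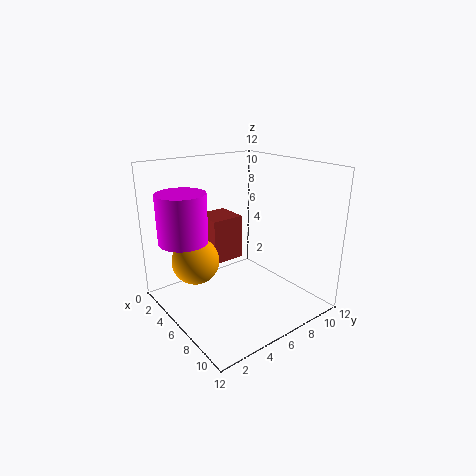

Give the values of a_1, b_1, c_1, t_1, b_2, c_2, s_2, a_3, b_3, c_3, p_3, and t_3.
a_1 = 4
b_1 = 2
c_1 = 6
t_1 = 4
b_2 = 3
c_2 = 4
s_2 = 2
a_3 = 1
b_3 = 5
c_3 = 3
p_3 = 3
t_3 = 4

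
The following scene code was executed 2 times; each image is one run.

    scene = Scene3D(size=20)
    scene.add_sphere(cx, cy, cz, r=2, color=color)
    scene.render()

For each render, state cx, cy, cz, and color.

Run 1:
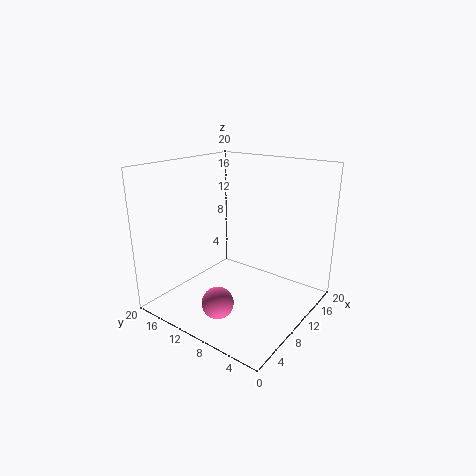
cx = 3, cy = 8, cz = 4, color = 'hotpink'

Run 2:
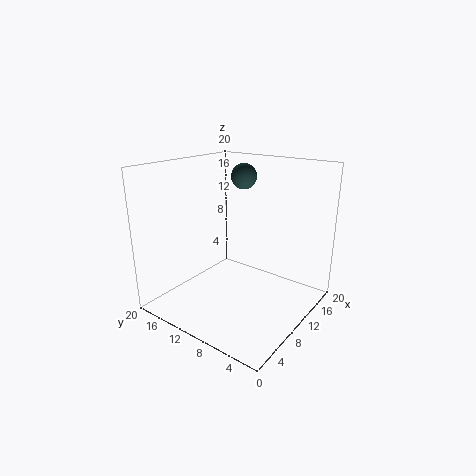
cx = 17, cy = 14, cz = 17, color = 'darkslategray'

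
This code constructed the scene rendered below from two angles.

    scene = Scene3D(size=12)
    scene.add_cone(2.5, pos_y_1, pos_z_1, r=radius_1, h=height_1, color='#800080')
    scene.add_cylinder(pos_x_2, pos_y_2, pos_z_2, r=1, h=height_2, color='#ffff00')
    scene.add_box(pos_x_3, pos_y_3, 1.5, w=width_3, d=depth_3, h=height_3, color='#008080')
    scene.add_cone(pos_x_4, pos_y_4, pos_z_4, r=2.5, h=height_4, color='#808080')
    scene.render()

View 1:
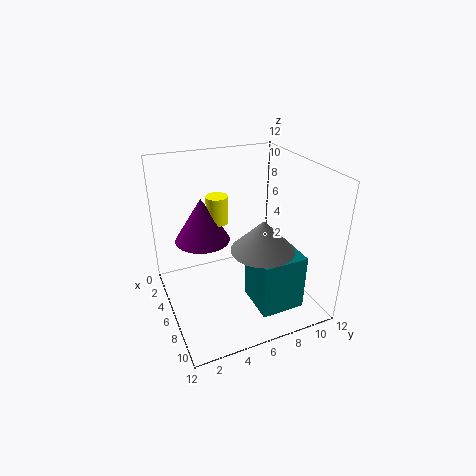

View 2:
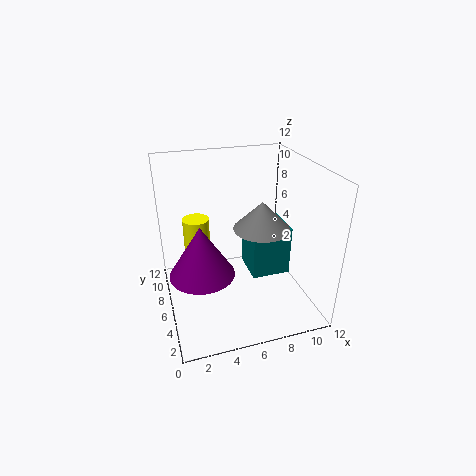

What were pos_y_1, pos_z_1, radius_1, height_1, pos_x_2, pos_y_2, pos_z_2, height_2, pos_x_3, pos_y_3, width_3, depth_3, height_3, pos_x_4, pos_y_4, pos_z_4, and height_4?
pos_y_1 = 4; pos_z_1 = 4.5; radius_1 = 2.5; height_1 = 4; pos_x_2 = 2.5; pos_y_2 = 5.5; pos_z_2 = 6; height_2 = 2.5; pos_x_3 = 7.5; pos_y_3 = 6; width_3 = 3.5; depth_3 = 3.5; height_3 = 4.5; pos_x_4 = 8.5; pos_y_4 = 7; pos_z_4 = 6; height_4 = 2.5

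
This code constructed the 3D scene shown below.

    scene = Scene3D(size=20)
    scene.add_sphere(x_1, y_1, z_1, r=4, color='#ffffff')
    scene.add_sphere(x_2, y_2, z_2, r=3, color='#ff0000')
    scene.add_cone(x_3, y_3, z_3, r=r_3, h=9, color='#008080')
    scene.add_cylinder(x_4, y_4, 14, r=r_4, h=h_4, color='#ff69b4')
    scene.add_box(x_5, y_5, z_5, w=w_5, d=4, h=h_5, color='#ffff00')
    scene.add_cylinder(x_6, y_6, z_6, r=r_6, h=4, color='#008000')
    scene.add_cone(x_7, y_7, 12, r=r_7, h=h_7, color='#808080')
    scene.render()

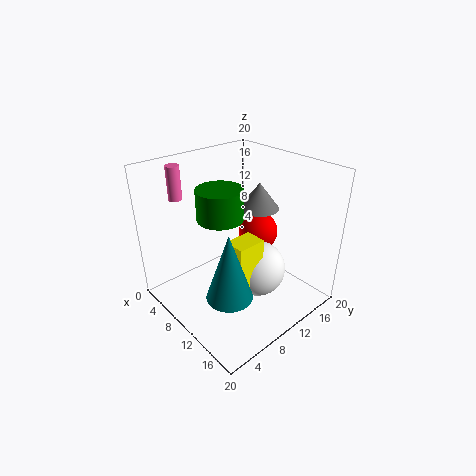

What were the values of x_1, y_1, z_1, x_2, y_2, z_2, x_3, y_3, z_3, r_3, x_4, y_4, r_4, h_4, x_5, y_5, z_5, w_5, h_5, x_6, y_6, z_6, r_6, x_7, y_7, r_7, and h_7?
x_1 = 12
y_1 = 12
z_1 = 5
x_2 = 8
y_2 = 16
z_2 = 8
x_3 = 14
y_3 = 5
z_3 = 5
r_3 = 3
x_4 = 1
y_4 = 6
r_4 = 1
h_4 = 5
x_5 = 11
y_5 = 7
z_5 = 3
w_5 = 3
h_5 = 8
x_6 = 10
y_6 = 7
z_6 = 14
r_6 = 3
x_7 = 8
y_7 = 16
r_7 = 3
h_7 = 4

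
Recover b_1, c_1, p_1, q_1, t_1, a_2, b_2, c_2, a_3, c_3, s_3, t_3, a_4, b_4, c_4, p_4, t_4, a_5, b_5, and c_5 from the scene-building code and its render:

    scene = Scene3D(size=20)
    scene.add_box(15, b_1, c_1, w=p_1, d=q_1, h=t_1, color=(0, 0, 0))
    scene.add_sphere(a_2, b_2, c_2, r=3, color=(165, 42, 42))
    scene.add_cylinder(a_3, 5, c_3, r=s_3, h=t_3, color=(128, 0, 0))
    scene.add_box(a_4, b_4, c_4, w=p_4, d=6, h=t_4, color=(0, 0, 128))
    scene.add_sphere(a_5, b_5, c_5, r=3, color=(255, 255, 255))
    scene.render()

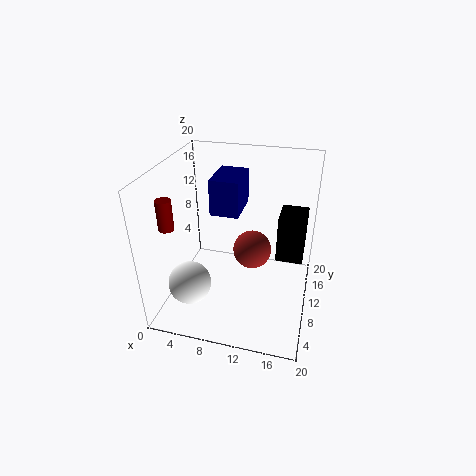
b_1 = 13
c_1 = 5
p_1 = 4
q_1 = 5
t_1 = 7
a_2 = 11
b_2 = 15
c_2 = 5
a_3 = 2
c_3 = 13
s_3 = 1
t_3 = 4
a_4 = 6
b_4 = 10
c_4 = 13
p_4 = 4
t_4 = 5
a_5 = 4
b_5 = 6
c_5 = 4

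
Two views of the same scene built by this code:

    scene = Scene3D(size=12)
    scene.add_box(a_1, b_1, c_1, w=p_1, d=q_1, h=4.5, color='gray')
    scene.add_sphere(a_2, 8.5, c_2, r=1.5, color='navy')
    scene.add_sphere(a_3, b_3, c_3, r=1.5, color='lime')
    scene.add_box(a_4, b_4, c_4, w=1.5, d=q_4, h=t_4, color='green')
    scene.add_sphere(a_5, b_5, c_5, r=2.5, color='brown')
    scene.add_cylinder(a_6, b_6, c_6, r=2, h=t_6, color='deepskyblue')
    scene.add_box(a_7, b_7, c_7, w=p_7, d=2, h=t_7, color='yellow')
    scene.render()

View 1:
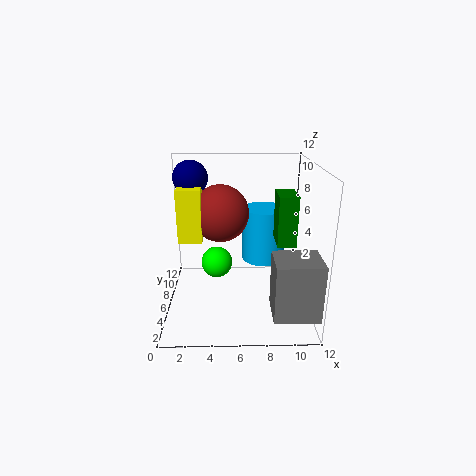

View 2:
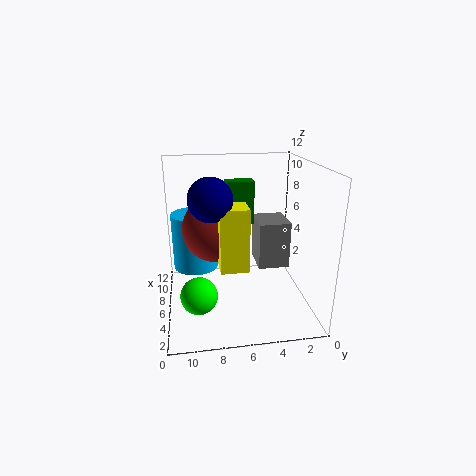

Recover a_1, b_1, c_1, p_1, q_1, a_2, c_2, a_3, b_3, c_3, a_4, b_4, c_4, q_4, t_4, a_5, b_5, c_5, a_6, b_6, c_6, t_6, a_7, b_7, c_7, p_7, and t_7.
a_1 = 8.5, b_1 = 0.5, c_1 = 1.5, p_1 = 3.5, q_1 = 3, a_2 = 2, c_2 = 10.5, a_3 = 4, b_3 = 9.5, c_3 = 2, a_4 = 9, b_4 = 4, c_4 = 6, q_4 = 2.5, t_4 = 4, a_5 = 4.5, b_5 = 8, c_5 = 7.5, a_6 = 8.5, b_6 = 9.5, c_6 = 2.5, t_6 = 5, a_7 = 1, b_7 = 6, c_7 = 5.5, p_7 = 2, t_7 = 4.5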